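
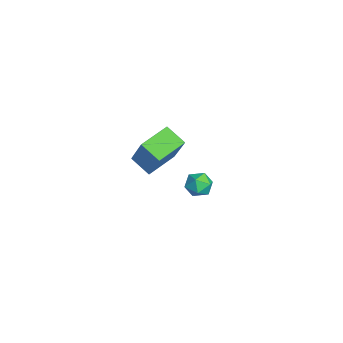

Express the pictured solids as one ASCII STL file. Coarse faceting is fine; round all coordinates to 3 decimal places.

solid 
facet normal -0.541 -0.111 -0.833
outer loop
vertex 0.767 -0.589 0.759
vertex 0.074 0.467 1.068
vertex 1.391 -0.039 0.28
endloop
endfacet
facet normal 0.533 -0.812 -0.238
outer loop
vertex 2.426 0.173 1.872
vertex 0.767 -0.589 0.759
vertex 1.391 -0.039 0.28
endloop
endfacet
facet normal -0.541 -0.111 -0.834
outer loop
vertex 1.391 -0.039 0.28
vertex 0.074 0.467 1.068
vertex 0.699 1.017 0.589
endloop
endfacet
facet normal 0.651 0.572 -0.499
outer loop
vertex 0.699 1.017 0.589
vertex 2.426 0.173 1.872
vertex 1.391 -0.039 0.28
endloop
endfacet
facet normal -0.650 -0.573 0.499
outer loop
vertex 0.767 -0.589 0.759
vertex 1.109 0.679 2.66
vertex 0.074 0.467 1.068
endloop
endfacet
facet normal 0.533 -0.812 -0.238
outer loop
vertex 1.801 -0.377 2.351
vertex 0.767 -0.589 0.759
vertex 2.426 0.173 1.872
endloop
endfacet
facet normal -0.651 -0.572 0.499
outer loop
vertex 1.801 -0.377 2.351
vertex 1.109 0.679 2.66
vertex 0.767 -0.589 0.759
endloop
endfacet
facet normal -0.532 0.812 0.238
outer loop
vertex 0.074 0.467 1.068
vertex 1.109 0.679 2.66
vertex 0.699 1.017 0.589
endloop
endfacet
facet normal 0.650 0.573 -0.499
outer loop
vertex 1.733 1.229 2.181
vertex 2.426 0.173 1.872
vertex 0.699 1.017 0.589
endloop
endfacet
facet normal -0.533 0.812 0.238
outer loop
vertex 0.699 1.017 0.589
vertex 1.109 0.679 2.66
vertex 1.733 1.229 2.181
endloop
endfacet
facet normal 0.541 0.111 0.834
outer loop
vertex 1.733 1.229 2.181
vertex 1.801 -0.377 2.351
vertex 2.426 0.173 1.872
endloop
endfacet
facet normal 0.542 0.111 0.833
outer loop
vertex 1.109 0.679 2.66
vertex 1.801 -0.377 2.351
vertex 1.733 1.229 2.181
endloop
endfacet
facet normal -0.204 -0.162 0.965
outer loop
vertex -1.696 2.632 -2.582
vertex -1.845 2.033 -2.714
vertex -1.251 2.185 -2.563
endloop
endfacet
facet normal 0.301 0.337 0.892
outer loop
vertex -1.696 2.632 -2.582
vertex -1.251 2.185 -2.563
vertex -1.122 2.747 -2.819
endloop
endfacet
facet normal 0.031 0.868 0.496
outer loop
vertex -1.696 2.632 -2.582
vertex -1.122 2.747 -2.819
vertex -1.636 2.942 -3.128
endloop
endfacet
facet normal -0.639 0.697 0.326
outer loop
vertex -1.696 2.632 -2.582
vertex -1.636 2.942 -3.128
vertex -2.083 2.502 -3.063
endloop
endfacet
facet normal -0.786 0.060 0.616
outer loop
vertex -1.696 2.632 -2.582
vertex -2.083 2.502 -3.063
vertex -1.845 2.033 -2.714
endloop
endfacet
facet normal 0.845 0.048 0.532
outer loop
vertex -1.122 2.747 -2.819
vertex -1.251 2.185 -2.563
vertex -0.917 2.218 -3.097
endloop
endfacet
facet normal 0.029 -0.758 0.651
outer loop
vertex -1.251 2.185 -2.563
vertex -1.845 2.033 -2.714
vertex -1.364 1.778 -3.032
endloop
endfacet
facet normal -0.913 -0.399 0.086
outer loop
vertex -1.845 2.033 -2.714
vertex -2.083 2.502 -3.063
vertex -1.878 1.973 -3.341
endloop
endfacet
facet normal -0.676 0.630 -0.384
outer loop
vertex -2.083 2.502 -3.063
vertex -1.636 2.942 -3.128
vertex -1.749 2.535 -3.597
endloop
endfacet
facet normal 0.409 0.906 -0.108
outer loop
vertex -1.636 2.942 -3.128
vertex -1.122 2.747 -2.819
vertex -1.155 2.687 -3.446
endloop
endfacet
facet normal 0.639 -0.697 -0.326
outer loop
vertex -1.304 2.088 -3.578
vertex -0.917 2.218 -3.097
vertex -1.364 1.778 -3.032
endloop
endfacet
facet normal -0.031 -0.868 -0.496
outer loop
vertex -1.304 2.088 -3.578
vertex -1.364 1.778 -3.032
vertex -1.878 1.973 -3.341
endloop
endfacet
facet normal -0.301 -0.337 -0.892
outer loop
vertex -1.304 2.088 -3.578
vertex -1.878 1.973 -3.341
vertex -1.749 2.535 -3.597
endloop
endfacet
facet normal 0.204 0.162 -0.965
outer loop
vertex -1.304 2.088 -3.578
vertex -1.749 2.535 -3.597
vertex -1.155 2.687 -3.446
endloop
endfacet
facet normal 0.786 -0.060 -0.616
outer loop
vertex -1.304 2.088 -3.578
vertex -1.155 2.687 -3.446
vertex -0.917 2.218 -3.097
endloop
endfacet
facet normal 0.676 -0.630 0.384
outer loop
vertex -1.364 1.778 -3.032
vertex -0.917 2.218 -3.097
vertex -1.251 2.185 -2.563
endloop
endfacet
facet normal -0.409 -0.906 0.108
outer loop
vertex -1.878 1.973 -3.341
vertex -1.364 1.778 -3.032
vertex -1.845 2.033 -2.714
endloop
endfacet
facet normal -0.845 -0.048 -0.532
outer loop
vertex -1.749 2.535 -3.597
vertex -1.878 1.973 -3.341
vertex -2.083 2.502 -3.063
endloop
endfacet
facet normal -0.029 0.758 -0.651
outer loop
vertex -1.155 2.687 -3.446
vertex -1.749 2.535 -3.597
vertex -1.636 2.942 -3.128
endloop
endfacet
facet normal 0.913 0.399 -0.086
outer loop
vertex -0.917 2.218 -3.097
vertex -1.155 2.687 -3.446
vertex -1.122 2.747 -2.819
endloop
endfacet

endsolid


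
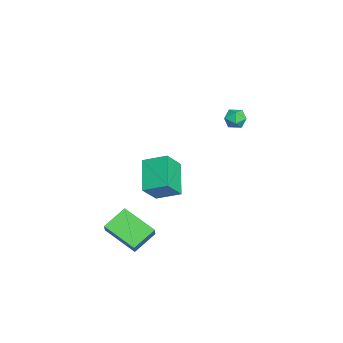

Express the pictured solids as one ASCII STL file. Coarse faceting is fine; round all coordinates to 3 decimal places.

solid 
facet normal -0.857 -0.032 0.515
outer loop
vertex -2.83 -3.602 -2.26
vertex -2.513 -2.236 -1.649
vertex -3.577 -2.893 -3.459
endloop
endfacet
facet normal -0.207 -0.893 -0.399
outer loop
vertex -1.727 -2.824 -4.571
vertex -2.83 -3.602 -2.26
vertex -3.577 -2.893 -3.459
endloop
endfacet
facet normal -0.857 -0.032 0.515
outer loop
vertex -3.577 -2.893 -3.459
vertex -2.513 -2.236 -1.649
vertex -3.26 -1.526 -2.847
endloop
endfacet
facet normal -0.473 0.449 -0.758
outer loop
vertex -3.26 -1.526 -2.847
vertex -1.727 -2.824 -4.571
vertex -3.577 -2.893 -3.459
endloop
endfacet
facet normal 0.473 -0.449 0.758
outer loop
vertex -2.83 -3.602 -2.26
vertex -0.663 -2.167 -2.761
vertex -2.513 -2.236 -1.649
endloop
endfacet
facet normal -0.208 -0.893 -0.400
outer loop
vertex -0.98 -3.534 -3.373
vertex -2.83 -3.602 -2.26
vertex -1.727 -2.824 -4.571
endloop
endfacet
facet normal 0.473 -0.449 0.758
outer loop
vertex -0.98 -3.534 -3.373
vertex -0.663 -2.167 -2.761
vertex -2.83 -3.602 -2.26
endloop
endfacet
facet normal 0.207 0.893 0.400
outer loop
vertex -2.513 -2.236 -1.649
vertex -0.663 -2.167 -2.761
vertex -3.26 -1.526 -2.847
endloop
endfacet
facet normal -0.473 0.449 -0.758
outer loop
vertex -1.41 -1.458 -3.96
vertex -1.727 -2.824 -4.571
vertex -3.26 -1.526 -2.847
endloop
endfacet
facet normal 0.207 0.893 0.399
outer loop
vertex -3.26 -1.526 -2.847
vertex -0.663 -2.167 -2.761
vertex -1.41 -1.458 -3.96
endloop
endfacet
facet normal 0.856 0.032 -0.515
outer loop
vertex -1.41 -1.458 -3.96
vertex -0.98 -3.534 -3.373
vertex -1.727 -2.824 -4.571
endloop
endfacet
facet normal 0.857 0.032 -0.515
outer loop
vertex -0.663 -2.167 -2.761
vertex -0.98 -3.534 -3.373
vertex -1.41 -1.458 -3.96
endloop
endfacet
facet normal -0.523 -0.752 0.402
outer loop
vertex 3.092 -4.274 -1.797
vertex 2.513 -4.274 -2.551
vertex 4.004 -5.283 -2.498
endloop
endfacet
facet normal 0.609 -0.000 0.793
outer loop
vertex 5.087 -3.726 -3.329
vertex 3.092 -4.274 -1.797
vertex 4.004 -5.283 -2.498
endloop
endfacet
facet normal -0.523 -0.752 0.401
outer loop
vertex 4.004 -5.283 -2.498
vertex 2.513 -4.274 -2.551
vertex 3.425 -5.282 -3.252
endloop
endfacet
facet normal 0.596 -0.659 -0.459
outer loop
vertex 3.425 -5.282 -3.252
vertex 5.087 -3.726 -3.329
vertex 4.004 -5.283 -2.498
endloop
endfacet
facet normal -0.596 0.659 0.458
outer loop
vertex 3.092 -4.274 -1.797
vertex 3.596 -2.717 -3.382
vertex 2.513 -4.274 -2.551
endloop
endfacet
facet normal 0.609 -0.000 0.793
outer loop
vertex 4.175 -2.718 -2.628
vertex 3.092 -4.274 -1.797
vertex 5.087 -3.726 -3.329
endloop
endfacet
facet normal -0.596 0.659 0.458
outer loop
vertex 4.175 -2.718 -2.628
vertex 3.596 -2.717 -3.382
vertex 3.092 -4.274 -1.797
endloop
endfacet
facet normal -0.609 0.000 -0.793
outer loop
vertex 2.513 -4.274 -2.551
vertex 3.596 -2.717 -3.382
vertex 3.425 -5.282 -3.252
endloop
endfacet
facet normal 0.596 -0.659 -0.458
outer loop
vertex 4.508 -3.726 -4.083
vertex 5.087 -3.726 -3.329
vertex 3.425 -5.282 -3.252
endloop
endfacet
facet normal -0.609 0.000 -0.793
outer loop
vertex 3.425 -5.282 -3.252
vertex 3.596 -2.717 -3.382
vertex 4.508 -3.726 -4.083
endloop
endfacet
facet normal 0.523 0.752 -0.401
outer loop
vertex 4.508 -3.726 -4.083
vertex 4.175 -2.718 -2.628
vertex 5.087 -3.726 -3.329
endloop
endfacet
facet normal 0.523 0.752 -0.401
outer loop
vertex 3.596 -2.717 -3.382
vertex 4.175 -2.718 -2.628
vertex 4.508 -3.726 -4.083
endloop
endfacet
facet normal -0.805 -0.576 0.145
outer loop
vertex 0.082 1.306 3.449
vertex 0.457 0.749 3.319
vertex 0.404 0.984 3.958
endloop
endfacet
facet normal -0.840 0.017 0.542
outer loop
vertex 0.082 1.306 3.449
vertex 0.404 0.984 3.958
vertex 0.402 1.667 3.933
endloop
endfacet
facet normal -0.809 0.579 0.103
outer loop
vertex 0.082 1.306 3.449
vertex 0.402 1.667 3.933
vertex 0.452 1.854 3.277
endloop
endfacet
facet normal -0.755 0.332 -0.566
outer loop
vertex 0.082 1.306 3.449
vertex 0.452 1.854 3.277
vertex 0.486 1.286 2.898
endloop
endfacet
facet normal -0.752 -0.381 -0.538
outer loop
vertex 0.082 1.306 3.449
vertex 0.486 1.286 2.898
vertex 0.457 0.749 3.319
endloop
endfacet
facet normal -0.265 0.035 0.964
outer loop
vertex 0.402 1.667 3.933
vertex 0.404 0.984 3.958
vertex 0.974 1.334 4.102
endloop
endfacet
facet normal -0.208 -0.923 0.322
outer loop
vertex 0.404 0.984 3.958
vertex 0.457 0.749 3.319
vertex 1.008 0.766 3.723
endloop
endfacet
facet normal -0.122 -0.608 -0.784
outer loop
vertex 0.457 0.749 3.319
vertex 0.486 1.286 2.898
vertex 1.058 0.953 3.067
endloop
endfacet
facet normal -0.126 0.545 -0.829
outer loop
vertex 0.486 1.286 2.898
vertex 0.452 1.854 3.277
vertex 1.056 1.636 3.042
endloop
endfacet
facet normal -0.214 0.944 0.253
outer loop
vertex 0.452 1.854 3.277
vertex 0.402 1.667 3.933
vertex 1.003 1.871 3.681
endloop
endfacet
facet normal 0.755 -0.332 0.566
outer loop
vertex 1.378 1.314 3.551
vertex 0.974 1.334 4.102
vertex 1.008 0.766 3.723
endloop
endfacet
facet normal 0.809 -0.579 -0.103
outer loop
vertex 1.378 1.314 3.551
vertex 1.008 0.766 3.723
vertex 1.058 0.953 3.067
endloop
endfacet
facet normal 0.840 -0.017 -0.542
outer loop
vertex 1.378 1.314 3.551
vertex 1.058 0.953 3.067
vertex 1.056 1.636 3.042
endloop
endfacet
facet normal 0.805 0.576 -0.145
outer loop
vertex 1.378 1.314 3.551
vertex 1.056 1.636 3.042
vertex 1.003 1.871 3.681
endloop
endfacet
facet normal 0.752 0.381 0.538
outer loop
vertex 1.378 1.314 3.551
vertex 1.003 1.871 3.681
vertex 0.974 1.334 4.102
endloop
endfacet
facet normal 0.126 -0.545 0.829
outer loop
vertex 1.008 0.766 3.723
vertex 0.974 1.334 4.102
vertex 0.404 0.984 3.958
endloop
endfacet
facet normal 0.214 -0.944 -0.253
outer loop
vertex 1.058 0.953 3.067
vertex 1.008 0.766 3.723
vertex 0.457 0.749 3.319
endloop
endfacet
facet normal 0.265 -0.035 -0.964
outer loop
vertex 1.056 1.636 3.042
vertex 1.058 0.953 3.067
vertex 0.486 1.286 2.898
endloop
endfacet
facet normal 0.208 0.923 -0.322
outer loop
vertex 1.003 1.871 3.681
vertex 1.056 1.636 3.042
vertex 0.452 1.854 3.277
endloop
endfacet
facet normal 0.122 0.608 0.784
outer loop
vertex 0.974 1.334 4.102
vertex 1.003 1.871 3.681
vertex 0.402 1.667 3.933
endloop
endfacet

endsolid


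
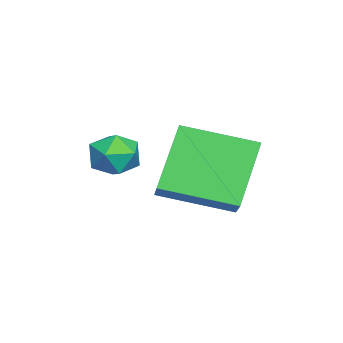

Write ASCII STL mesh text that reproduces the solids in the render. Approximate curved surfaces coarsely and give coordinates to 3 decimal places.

solid 
facet normal -0.716 0.677 -0.171
outer loop
vertex 1.566 1.468 -0.89
vertex 1.066 0.968 -0.778
vertex 1.307 1.361 -0.231
endloop
endfacet
facet normal -0.136 0.985 0.107
outer loop
vertex 1.566 1.468 -0.89
vertex 1.307 1.361 -0.231
vertex 2.008 1.468 -0.328
endloop
endfacet
facet normal 0.416 0.848 -0.327
outer loop
vertex 1.566 1.468 -0.89
vertex 2.008 1.468 -0.328
vertex 2.2 1.14 -0.934
endloop
endfacet
facet normal 0.175 0.456 -0.873
outer loop
vertex 1.566 1.468 -0.89
vertex 2.2 1.14 -0.934
vertex 1.618 0.831 -1.212
endloop
endfacet
facet normal -0.524 0.350 -0.777
outer loop
vertex 1.566 1.468 -0.89
vertex 1.618 0.831 -1.212
vertex 1.066 0.968 -0.778
endloop
endfacet
facet normal -0.002 0.678 0.735
outer loop
vertex 2.008 1.468 -0.328
vertex 1.307 1.361 -0.231
vertex 1.782 0.969 0.132
endloop
endfacet
facet normal -0.941 0.178 0.287
outer loop
vertex 1.307 1.361 -0.231
vertex 1.066 0.968 -0.778
vertex 1.2 0.66 -0.146
endloop
endfacet
facet normal -0.631 -0.352 -0.692
outer loop
vertex 1.066 0.968 -0.778
vertex 1.618 0.831 -1.212
vertex 1.392 0.332 -0.752
endloop
endfacet
facet normal 0.500 -0.179 -0.847
outer loop
vertex 1.618 0.831 -1.212
vertex 2.2 1.14 -0.934
vertex 2.093 0.439 -0.849
endloop
endfacet
facet normal 0.889 0.457 0.034
outer loop
vertex 2.2 1.14 -0.934
vertex 2.008 1.468 -0.328
vertex 2.334 0.832 -0.302
endloop
endfacet
facet normal -0.175 -0.456 0.873
outer loop
vertex 1.834 0.332 -0.19
vertex 1.782 0.969 0.132
vertex 1.2 0.66 -0.146
endloop
endfacet
facet normal -0.416 -0.848 0.327
outer loop
vertex 1.834 0.332 -0.19
vertex 1.2 0.66 -0.146
vertex 1.392 0.332 -0.752
endloop
endfacet
facet normal 0.136 -0.985 -0.107
outer loop
vertex 1.834 0.332 -0.19
vertex 1.392 0.332 -0.752
vertex 2.093 0.439 -0.849
endloop
endfacet
facet normal 0.716 -0.677 0.171
outer loop
vertex 1.834 0.332 -0.19
vertex 2.093 0.439 -0.849
vertex 2.334 0.832 -0.302
endloop
endfacet
facet normal 0.524 -0.350 0.777
outer loop
vertex 1.834 0.332 -0.19
vertex 2.334 0.832 -0.302
vertex 1.782 0.969 0.132
endloop
endfacet
facet normal -0.500 0.179 0.847
outer loop
vertex 1.2 0.66 -0.146
vertex 1.782 0.969 0.132
vertex 1.307 1.361 -0.231
endloop
endfacet
facet normal -0.889 -0.457 -0.034
outer loop
vertex 1.392 0.332 -0.752
vertex 1.2 0.66 -0.146
vertex 1.066 0.968 -0.778
endloop
endfacet
facet normal 0.002 -0.678 -0.735
outer loop
vertex 2.093 0.439 -0.849
vertex 1.392 0.332 -0.752
vertex 1.618 0.831 -1.212
endloop
endfacet
facet normal 0.941 -0.178 -0.287
outer loop
vertex 2.334 0.832 -0.302
vertex 2.093 0.439 -0.849
vertex 2.2 1.14 -0.934
endloop
endfacet
facet normal 0.631 0.352 0.692
outer loop
vertex 1.782 0.969 0.132
vertex 2.334 0.832 -0.302
vertex 2.008 1.468 -0.328
endloop
endfacet
facet normal -0.594 0.138 0.792
outer loop
vertex 1.291 2.358 0.381
vertex 1.078 4.264 -0.111
vertex 0.454 2.113 -0.204
endloop
endfacet
facet normal 0.108 -0.963 0.249
outer loop
vertex 1.642 1.836 -1.789
vertex 1.291 2.358 0.381
vertex 0.454 2.113 -0.204
endloop
endfacet
facet normal -0.594 0.138 0.792
outer loop
vertex 0.454 2.113 -0.204
vertex 1.078 4.264 -0.111
vertex 0.241 4.019 -0.696
endloop
endfacet
facet normal -0.797 -0.233 -0.557
outer loop
vertex 0.241 4.019 -0.696
vertex 1.642 1.836 -1.789
vertex 0.454 2.113 -0.204
endloop
endfacet
facet normal 0.797 0.233 0.557
outer loop
vertex 1.291 2.358 0.381
vertex 2.266 3.987 -1.696
vertex 1.078 4.264 -0.111
endloop
endfacet
facet normal 0.108 -0.963 0.249
outer loop
vertex 2.479 2.081 -1.204
vertex 1.291 2.358 0.381
vertex 1.642 1.836 -1.789
endloop
endfacet
facet normal 0.797 0.233 0.557
outer loop
vertex 2.479 2.081 -1.204
vertex 2.266 3.987 -1.696
vertex 1.291 2.358 0.381
endloop
endfacet
facet normal -0.108 0.963 -0.249
outer loop
vertex 1.078 4.264 -0.111
vertex 2.266 3.987 -1.696
vertex 0.241 4.019 -0.696
endloop
endfacet
facet normal -0.797 -0.233 -0.557
outer loop
vertex 1.429 3.742 -2.281
vertex 1.642 1.836 -1.789
vertex 0.241 4.019 -0.696
endloop
endfacet
facet normal -0.108 0.963 -0.249
outer loop
vertex 0.241 4.019 -0.696
vertex 2.266 3.987 -1.696
vertex 1.429 3.742 -2.281
endloop
endfacet
facet normal 0.594 -0.138 -0.792
outer loop
vertex 1.429 3.742 -2.281
vertex 2.479 2.081 -1.204
vertex 1.642 1.836 -1.789
endloop
endfacet
facet normal 0.594 -0.138 -0.792
outer loop
vertex 2.266 3.987 -1.696
vertex 2.479 2.081 -1.204
vertex 1.429 3.742 -2.281
endloop
endfacet

endsolid


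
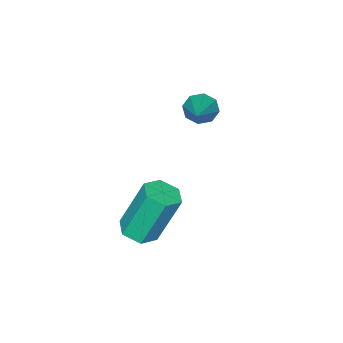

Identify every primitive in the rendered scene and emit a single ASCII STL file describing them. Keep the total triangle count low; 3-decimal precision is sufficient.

solid 
facet normal -0.709 -0.504 -0.492
outer loop
vertex -0.843 -2.769 1.165
vertex -1.145 -2.893 1.727
vertex -1.175 -2.418 1.284
endloop
endfacet
facet normal 0.425 0.624 -0.655
outer loop
vertex -0.843 -2.769 1.165
vertex -1.175 -2.418 1.284
vertex 0.245 -1.907 2.693
endloop
endfacet
facet normal -0.710 -0.504 -0.492
outer loop
vertex -1.175 -2.418 1.284
vertex -1.145 -2.893 1.727
vertex -1.489 -2.346 1.663
endloop
endfacet
facet normal -0.090 0.962 -0.258
outer loop
vertex -1.175 -2.418 1.284
vertex -1.489 -2.346 1.663
vertex 0.245 -1.907 2.693
endloop
endfacet
facet normal -0.709 -0.504 -0.493
outer loop
vertex -1.489 -2.346 1.663
vertex -1.145 -2.893 1.727
vertex -1.602 -2.594 2.079
endloop
endfacet
facet normal -0.430 0.822 0.373
outer loop
vertex -1.489 -2.346 1.663
vertex -1.602 -2.594 2.079
vertex 0.245 -1.907 2.693
endloop
endfacet
facet normal -0.709 -0.503 -0.493
outer loop
vertex -1.602 -2.594 2.079
vertex -1.145 -2.893 1.727
vertex -1.448 -3.017 2.289
endloop
endfacet
facet normal -0.397 0.288 0.871
outer loop
vertex -1.602 -2.594 2.079
vertex -1.448 -3.017 2.289
vertex 0.245 -1.907 2.693
endloop
endfacet
facet normal -0.709 -0.504 -0.493
outer loop
vertex -1.448 -3.017 2.289
vertex -1.145 -2.893 1.727
vertex -1.116 -3.368 2.17
endloop
endfacet
facet normal -0.010 -0.329 0.944
outer loop
vertex -1.448 -3.017 2.289
vertex -1.116 -3.368 2.17
vertex 0.245 -1.907 2.693
endloop
endfacet
facet normal -0.710 -0.503 -0.493
outer loop
vertex -1.116 -3.368 2.17
vertex -1.145 -2.893 1.727
vertex -0.801 -3.441 1.791
endloop
endfacet
facet normal 0.505 -0.667 0.548
outer loop
vertex -1.116 -3.368 2.17
vertex -0.801 -3.441 1.791
vertex 0.245 -1.907 2.693
endloop
endfacet
facet normal -0.710 -0.503 -0.493
outer loop
vertex -0.801 -3.441 1.791
vertex -1.145 -2.893 1.727
vertex -0.688 -3.193 1.375
endloop
endfacet
facet normal 0.846 -0.527 -0.084
outer loop
vertex -0.801 -3.441 1.791
vertex -0.688 -3.193 1.375
vertex 0.245 -1.907 2.693
endloop
endfacet
facet normal -0.710 -0.503 -0.493
outer loop
vertex -0.688 -3.193 1.375
vertex -1.145 -2.893 1.727
vertex -0.843 -2.769 1.165
endloop
endfacet
facet normal 0.812 0.008 -0.583
outer loop
vertex -0.688 -3.193 1.375
vertex -0.843 -2.769 1.165
vertex 0.245 -1.907 2.693
endloop
endfacet
facet normal 0.245 -0.289 -0.925
outer loop
vertex 4.016 -1.881 -1.018
vertex 3.335 -1.783 -1.229
vertex 3.808 -1.241 -1.273
endloop
endfacet
facet normal 0.925 0.354 0.135
outer loop
vertex 4.016 -1.881 -1.018
vertex 3.808 -1.241 -1.273
vertex 3.486 -1.256 0.981
endloop
endfacet
facet normal 0.925 0.355 0.135
outer loop
vertex 3.486 -1.256 0.981
vertex 3.808 -1.241 -1.273
vertex 3.278 -0.616 0.725
endloop
endfacet
facet normal -0.246 0.290 0.925
outer loop
vertex 3.486 -1.256 0.981
vertex 3.278 -0.616 0.725
vertex 2.805 -1.157 0.769
endloop
endfacet
facet normal 0.246 -0.290 -0.925
outer loop
vertex 3.808 -1.241 -1.273
vertex 3.335 -1.783 -1.229
vertex 3.126 -1.143 -1.485
endloop
endfacet
facet normal 0.211 0.947 -0.240
outer loop
vertex 3.808 -1.241 -1.273
vertex 3.126 -1.143 -1.485
vertex 3.278 -0.616 0.725
endloop
endfacet
facet normal 0.212 0.947 -0.240
outer loop
vertex 3.278 -0.616 0.725
vertex 3.126 -1.143 -1.485
vertex 2.597 -0.517 0.514
endloop
endfacet
facet normal -0.245 0.289 0.925
outer loop
vertex 3.278 -0.616 0.725
vertex 2.597 -0.517 0.514
vertex 2.805 -1.157 0.769
endloop
endfacet
facet normal 0.246 -0.290 -0.925
outer loop
vertex 3.126 -1.143 -1.485
vertex 3.335 -1.783 -1.229
vertex 2.654 -1.684 -1.441
endloop
endfacet
facet normal -0.714 0.592 -0.374
outer loop
vertex 3.126 -1.143 -1.485
vertex 2.654 -1.684 -1.441
vertex 2.597 -0.517 0.514
endloop
endfacet
facet normal -0.713 0.592 -0.374
outer loop
vertex 2.597 -0.517 0.514
vertex 2.654 -1.684 -1.441
vertex 2.124 -1.059 0.558
endloop
endfacet
facet normal -0.245 0.289 0.925
outer loop
vertex 2.597 -0.517 0.514
vertex 2.124 -1.059 0.558
vertex 2.805 -1.157 0.769
endloop
endfacet
facet normal 0.246 -0.290 -0.925
outer loop
vertex 2.654 -1.684 -1.441
vertex 3.335 -1.783 -1.229
vertex 2.862 -2.324 -1.185
endloop
endfacet
facet normal -0.925 -0.355 -0.134
outer loop
vertex 2.654 -1.684 -1.441
vertex 2.862 -2.324 -1.185
vertex 2.124 -1.059 0.558
endloop
endfacet
facet normal -0.925 -0.354 -0.135
outer loop
vertex 2.124 -1.059 0.558
vertex 2.862 -2.324 -1.185
vertex 2.332 -1.699 0.813
endloop
endfacet
facet normal -0.245 0.289 0.925
outer loop
vertex 2.124 -1.059 0.558
vertex 2.332 -1.699 0.813
vertex 2.805 -1.157 0.769
endloop
endfacet
facet normal 0.245 -0.289 -0.925
outer loop
vertex 2.862 -2.324 -1.185
vertex 3.335 -1.783 -1.229
vertex 3.543 -2.423 -0.974
endloop
endfacet
facet normal -0.212 -0.947 0.240
outer loop
vertex 2.862 -2.324 -1.185
vertex 3.543 -2.423 -0.974
vertex 2.332 -1.699 0.813
endloop
endfacet
facet normal -0.211 -0.947 0.241
outer loop
vertex 2.332 -1.699 0.813
vertex 3.543 -2.423 -0.974
vertex 3.014 -1.797 1.025
endloop
endfacet
facet normal -0.246 0.290 0.925
outer loop
vertex 2.332 -1.699 0.813
vertex 3.014 -1.797 1.025
vertex 2.805 -1.157 0.769
endloop
endfacet
facet normal 0.245 -0.289 -0.925
outer loop
vertex 3.543 -2.423 -0.974
vertex 3.335 -1.783 -1.229
vertex 4.016 -1.881 -1.018
endloop
endfacet
facet normal 0.714 -0.592 0.374
outer loop
vertex 3.543 -2.423 -0.974
vertex 4.016 -1.881 -1.018
vertex 3.014 -1.797 1.025
endloop
endfacet
facet normal 0.714 -0.592 0.374
outer loop
vertex 3.014 -1.797 1.025
vertex 4.016 -1.881 -1.018
vertex 3.486 -1.256 0.981
endloop
endfacet
facet normal -0.246 0.290 0.925
outer loop
vertex 3.014 -1.797 1.025
vertex 3.486 -1.256 0.981
vertex 2.805 -1.157 0.769
endloop
endfacet

endsolid


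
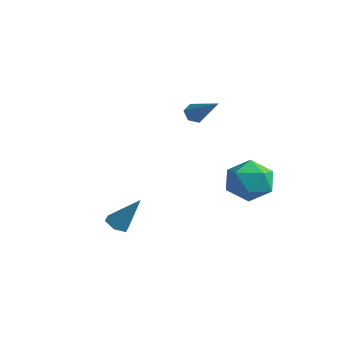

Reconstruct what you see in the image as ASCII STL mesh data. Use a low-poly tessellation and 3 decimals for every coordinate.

solid 
facet normal -0.848 0.029 -0.529
outer loop
vertex -3.178 2.19 2.381
vertex -3.48 2.17 2.864
vertex -3.326 2.673 2.645
endloop
endfacet
facet normal 0.644 0.509 -0.571
outer loop
vertex -3.178 2.19 2.381
vertex -3.326 2.673 2.645
vertex -1.7 2.11 3.976
endloop
endfacet
facet normal -0.847 0.029 -0.530
outer loop
vertex -3.326 2.673 2.645
vertex -3.48 2.17 2.864
vertex -3.629 2.653 3.128
endloop
endfacet
facet normal 0.199 0.966 0.165
outer loop
vertex -3.326 2.673 2.645
vertex -3.629 2.653 3.128
vertex -1.7 2.11 3.976
endloop
endfacet
facet normal -0.848 0.028 -0.530
outer loop
vertex -3.629 2.653 3.128
vertex -3.48 2.17 2.864
vertex -3.782 2.149 3.346
endloop
endfacet
facet normal -0.251 0.448 0.858
outer loop
vertex -3.629 2.653 3.128
vertex -3.782 2.149 3.346
vertex -1.7 2.11 3.976
endloop
endfacet
facet normal -0.848 0.030 -0.530
outer loop
vertex -3.782 2.149 3.346
vertex -3.48 2.17 2.864
vertex -3.634 1.666 3.082
endloop
endfacet
facet normal -0.256 -0.523 0.813
outer loop
vertex -3.782 2.149 3.346
vertex -3.634 1.666 3.082
vertex -1.7 2.11 3.976
endloop
endfacet
facet normal -0.847 0.029 -0.531
outer loop
vertex -3.634 1.666 3.082
vertex -3.48 2.17 2.864
vertex -3.331 1.687 2.6
endloop
endfacet
facet normal 0.189 -0.979 0.076
outer loop
vertex -3.634 1.666 3.082
vertex -3.331 1.687 2.6
vertex -1.7 2.11 3.976
endloop
endfacet
facet normal -0.848 0.028 -0.529
outer loop
vertex -3.331 1.687 2.6
vertex -3.48 2.17 2.864
vertex -3.178 2.19 2.381
endloop
endfacet
facet normal 0.639 -0.462 -0.615
outer loop
vertex -3.331 1.687 2.6
vertex -3.178 2.19 2.381
vertex -1.7 2.11 3.976
endloop
endfacet
facet normal -0.440 -0.356 -0.824
outer loop
vertex -0.527 -3.56 -1.833
vertex -1.038 -3.662 -1.516
vertex -0.953 -3.125 -1.793
endloop
endfacet
facet normal 0.665 0.680 -0.309
outer loop
vertex -0.527 -3.56 -1.833
vertex -0.953 -3.125 -1.793
vertex -0.242 -3.018 -0.024
endloop
endfacet
facet normal -0.439 -0.356 -0.825
outer loop
vertex -0.953 -3.125 -1.793
vertex -1.038 -3.662 -1.516
vertex -1.464 -3.227 -1.477
endloop
endfacet
facet normal -0.186 0.982 0.016
outer loop
vertex -0.953 -3.125 -1.793
vertex -1.464 -3.227 -1.477
vertex -0.242 -3.018 -0.024
endloop
endfacet
facet normal -0.440 -0.357 -0.824
outer loop
vertex -1.464 -3.227 -1.477
vertex -1.038 -3.662 -1.516
vertex -1.55 -3.763 -1.199
endloop
endfacet
facet normal -0.728 0.404 0.554
outer loop
vertex -1.464 -3.227 -1.477
vertex -1.55 -3.763 -1.199
vertex -0.242 -3.018 -0.024
endloop
endfacet
facet normal -0.440 -0.355 -0.824
outer loop
vertex -1.55 -3.763 -1.199
vertex -1.038 -3.662 -1.516
vertex -1.124 -4.198 -1.239
endloop
endfacet
facet normal -0.418 -0.481 0.771
outer loop
vertex -1.55 -3.763 -1.199
vertex -1.124 -4.198 -1.239
vertex -0.242 -3.018 -0.024
endloop
endfacet
facet normal -0.441 -0.355 -0.824
outer loop
vertex -1.124 -4.198 -1.239
vertex -1.038 -3.662 -1.516
vertex -0.613 -4.097 -1.556
endloop
endfacet
facet normal 0.432 -0.783 0.447
outer loop
vertex -1.124 -4.198 -1.239
vertex -0.613 -4.097 -1.556
vertex -0.242 -3.018 -0.024
endloop
endfacet
facet normal -0.441 -0.355 -0.825
outer loop
vertex -0.613 -4.097 -1.556
vertex -1.038 -3.662 -1.516
vertex -0.527 -3.56 -1.833
endloop
endfacet
facet normal 0.975 -0.204 -0.092
outer loop
vertex -0.613 -4.097 -1.556
vertex -0.527 -3.56 -1.833
vertex -0.242 -3.018 -0.024
endloop
endfacet
facet normal -0.748 0.173 0.641
outer loop
vertex -0.017 2.569 0.489
vertex -0.114 1.392 0.693
vertex 0.618 2.059 1.368
endloop
endfacet
facet normal -0.292 0.721 0.629
outer loop
vertex -0.017 2.569 0.489
vertex 0.618 2.059 1.368
vertex 1.127 2.882 0.661
endloop
endfacet
facet normal -0.258 0.965 -0.041
outer loop
vertex -0.017 2.569 0.489
vertex 1.127 2.882 0.661
vertex 0.71 2.723 -0.452
endloop
endfacet
facet normal -0.694 0.568 -0.443
outer loop
vertex -0.017 2.569 0.489
vertex 0.71 2.723 -0.452
vertex -0.057 1.802 -0.432
endloop
endfacet
facet normal -0.997 0.078 -0.022
outer loop
vertex -0.017 2.569 0.489
vertex -0.057 1.802 -0.432
vertex -0.114 1.392 0.693
endloop
endfacet
facet normal 0.354 0.474 0.806
outer loop
vertex 1.127 2.882 0.661
vertex 0.618 2.059 1.368
vertex 1.737 1.898 0.972
endloop
endfacet
facet normal -0.386 -0.412 0.825
outer loop
vertex 0.618 2.059 1.368
vertex -0.114 1.392 0.693
vertex 0.97 0.977 0.992
endloop
endfacet
facet normal -0.787 -0.566 -0.246
outer loop
vertex -0.114 1.392 0.693
vertex -0.057 1.802 -0.432
vertex 0.553 0.818 -0.121
endloop
endfacet
facet normal -0.296 0.226 -0.928
outer loop
vertex -0.057 1.802 -0.432
vertex 0.71 2.723 -0.452
vertex 1.062 1.641 -0.828
endloop
endfacet
facet normal 0.409 0.869 -0.278
outer loop
vertex 0.71 2.723 -0.452
vertex 1.127 2.882 0.661
vertex 1.794 2.308 -0.153
endloop
endfacet
facet normal 0.694 -0.568 0.443
outer loop
vertex 1.697 1.131 0.051
vertex 1.737 1.898 0.972
vertex 0.97 0.977 0.992
endloop
endfacet
facet normal 0.258 -0.965 0.041
outer loop
vertex 1.697 1.131 0.051
vertex 0.97 0.977 0.992
vertex 0.553 0.818 -0.121
endloop
endfacet
facet normal 0.292 -0.721 -0.629
outer loop
vertex 1.697 1.131 0.051
vertex 0.553 0.818 -0.121
vertex 1.062 1.641 -0.828
endloop
endfacet
facet normal 0.748 -0.173 -0.641
outer loop
vertex 1.697 1.131 0.051
vertex 1.062 1.641 -0.828
vertex 1.794 2.308 -0.153
endloop
endfacet
facet normal 0.997 -0.078 0.022
outer loop
vertex 1.697 1.131 0.051
vertex 1.794 2.308 -0.153
vertex 1.737 1.898 0.972
endloop
endfacet
facet normal 0.296 -0.226 0.928
outer loop
vertex 0.97 0.977 0.992
vertex 1.737 1.898 0.972
vertex 0.618 2.059 1.368
endloop
endfacet
facet normal -0.409 -0.869 0.278
outer loop
vertex 0.553 0.818 -0.121
vertex 0.97 0.977 0.992
vertex -0.114 1.392 0.693
endloop
endfacet
facet normal -0.354 -0.474 -0.806
outer loop
vertex 1.062 1.641 -0.828
vertex 0.553 0.818 -0.121
vertex -0.057 1.802 -0.432
endloop
endfacet
facet normal 0.386 0.412 -0.825
outer loop
vertex 1.794 2.308 -0.153
vertex 1.062 1.641 -0.828
vertex 0.71 2.723 -0.452
endloop
endfacet
facet normal 0.787 0.566 0.246
outer loop
vertex 1.737 1.898 0.972
vertex 1.794 2.308 -0.153
vertex 1.127 2.882 0.661
endloop
endfacet

endsolid


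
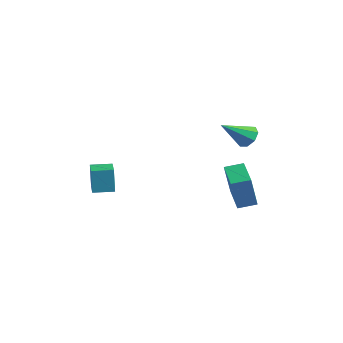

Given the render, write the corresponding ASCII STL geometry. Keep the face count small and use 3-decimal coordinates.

solid 
facet normal -0.913 0.310 0.266
outer loop
vertex -1.171 2.793 -0.444
vertex -0.772 3.769 -0.212
vertex -1.546 3.429 -2.474
endloop
endfacet
facet normal -0.370 -0.904 -0.215
outer loop
vertex 0.152 2.851 -2.968
vertex -1.171 2.793 -0.444
vertex -1.546 3.429 -2.474
endloop
endfacet
facet normal -0.913 0.311 0.266
outer loop
vertex -1.546 3.429 -2.474
vertex -0.772 3.769 -0.212
vertex -1.146 4.405 -2.242
endloop
endfacet
facet normal -0.173 0.294 -0.940
outer loop
vertex -1.146 4.405 -2.242
vertex 0.152 2.851 -2.968
vertex -1.546 3.429 -2.474
endloop
endfacet
facet normal 0.173 -0.294 0.940
outer loop
vertex -1.171 2.793 -0.444
vertex 0.926 3.191 -0.706
vertex -0.772 3.769 -0.212
endloop
endfacet
facet normal -0.370 -0.904 -0.215
outer loop
vertex 0.526 2.215 -0.938
vertex -1.171 2.793 -0.444
vertex 0.152 2.851 -2.968
endloop
endfacet
facet normal 0.173 -0.294 0.940
outer loop
vertex 0.526 2.215 -0.938
vertex 0.926 3.191 -0.706
vertex -1.171 2.793 -0.444
endloop
endfacet
facet normal 0.370 0.904 0.215
outer loop
vertex -0.772 3.769 -0.212
vertex 0.926 3.191 -0.706
vertex -1.146 4.405 -2.242
endloop
endfacet
facet normal -0.173 0.294 -0.940
outer loop
vertex 0.551 3.827 -2.736
vertex 0.152 2.851 -2.968
vertex -1.146 4.405 -2.242
endloop
endfacet
facet normal 0.370 0.904 0.215
outer loop
vertex -1.146 4.405 -2.242
vertex 0.926 3.191 -0.706
vertex 0.551 3.827 -2.736
endloop
endfacet
facet normal 0.913 -0.310 -0.265
outer loop
vertex 0.551 3.827 -2.736
vertex 0.526 2.215 -0.938
vertex 0.152 2.851 -2.968
endloop
endfacet
facet normal 0.913 -0.311 -0.266
outer loop
vertex 0.926 3.191 -0.706
vertex 0.526 2.215 -0.938
vertex 0.551 3.827 -2.736
endloop
endfacet
facet normal 0.034 0.824 -0.566
outer loop
vertex 0.295 3.315 1.46
vertex -0.216 3.655 1.924
vertex 0.552 3.608 1.902
endloop
endfacet
facet normal 0.832 -0.541 -0.125
outer loop
vertex 0.295 3.315 1.46
vertex 0.552 3.608 1.902
vertex -0.284 2.065 3.016
endloop
endfacet
facet normal 0.034 0.825 -0.564
outer loop
vertex 0.552 3.608 1.902
vertex -0.216 3.655 1.924
vertex 0.359 3.928 2.358
endloop
endfacet
facet normal 0.874 -0.137 0.466
outer loop
vertex 0.552 3.608 1.902
vertex 0.359 3.928 2.358
vertex -0.284 2.065 3.016
endloop
endfacet
facet normal 0.036 0.824 -0.566
outer loop
vertex 0.359 3.928 2.358
vertex -0.216 3.655 1.924
vertex -0.171 4.089 2.559
endloop
endfacet
facet normal 0.396 0.181 0.900
outer loop
vertex 0.359 3.928 2.358
vertex -0.171 4.089 2.559
vertex -0.284 2.065 3.016
endloop
endfacet
facet normal 0.035 0.824 -0.566
outer loop
vertex -0.171 4.089 2.559
vertex -0.216 3.655 1.924
vertex -0.728 3.995 2.388
endloop
endfacet
facet normal -0.321 0.226 0.920
outer loop
vertex -0.171 4.089 2.559
vertex -0.728 3.995 2.388
vertex -0.284 2.065 3.016
endloop
endfacet
facet normal 0.035 0.824 -0.565
outer loop
vertex -0.728 3.995 2.388
vertex -0.216 3.655 1.924
vertex -0.984 3.703 1.946
endloop
endfacet
facet normal -0.856 -0.029 0.515
outer loop
vertex -0.728 3.995 2.388
vertex -0.984 3.703 1.946
vertex -0.284 2.065 3.016
endloop
endfacet
facet normal 0.035 0.824 -0.566
outer loop
vertex -0.984 3.703 1.946
vertex -0.216 3.655 1.924
vertex -0.791 3.382 1.491
endloop
endfacet
facet normal -0.898 -0.433 -0.075
outer loop
vertex -0.984 3.703 1.946
vertex -0.791 3.382 1.491
vertex -0.284 2.065 3.016
endloop
endfacet
facet normal 0.035 0.823 -0.566
outer loop
vertex -0.791 3.382 1.491
vertex -0.216 3.655 1.924
vertex -0.261 3.221 1.29
endloop
endfacet
facet normal -0.421 -0.751 -0.509
outer loop
vertex -0.791 3.382 1.491
vertex -0.261 3.221 1.29
vertex -0.284 2.065 3.016
endloop
endfacet
facet normal 0.034 0.824 -0.566
outer loop
vertex -0.261 3.221 1.29
vertex -0.216 3.655 1.924
vertex 0.295 3.315 1.46
endloop
endfacet
facet normal 0.296 -0.795 -0.529
outer loop
vertex -0.261 3.221 1.29
vertex 0.295 3.315 1.46
vertex -0.284 2.065 3.016
endloop
endfacet
facet normal -0.914 0.403 -0.057
outer loop
vertex -3.756 -3.743 0.094
vertex -3.286 -2.672 0.128
vertex -3.66 -3.737 -1.403
endloop
endfacet
facet normal -0.401 -0.915 -0.029
outer loop
vertex -2.454 -4.268 -1.328
vertex -3.756 -3.743 0.094
vertex -3.66 -3.737 -1.403
endloop
endfacet
facet normal -0.914 0.403 -0.057
outer loop
vertex -3.66 -3.737 -1.403
vertex -3.286 -2.672 0.128
vertex -3.19 -2.666 -1.369
endloop
endfacet
facet normal 0.064 0.004 -0.998
outer loop
vertex -3.19 -2.666 -1.369
vertex -2.454 -4.268 -1.328
vertex -3.66 -3.737 -1.403
endloop
endfacet
facet normal -0.064 -0.004 0.998
outer loop
vertex -3.756 -3.743 0.094
vertex -2.08 -3.203 0.203
vertex -3.286 -2.672 0.128
endloop
endfacet
facet normal -0.401 -0.915 -0.029
outer loop
vertex -2.55 -4.274 0.169
vertex -3.756 -3.743 0.094
vertex -2.454 -4.268 -1.328
endloop
endfacet
facet normal -0.064 -0.004 0.998
outer loop
vertex -2.55 -4.274 0.169
vertex -2.08 -3.203 0.203
vertex -3.756 -3.743 0.094
endloop
endfacet
facet normal 0.401 0.915 0.029
outer loop
vertex -3.286 -2.672 0.128
vertex -2.08 -3.203 0.203
vertex -3.19 -2.666 -1.369
endloop
endfacet
facet normal 0.064 0.004 -0.998
outer loop
vertex -1.984 -3.197 -1.294
vertex -2.454 -4.268 -1.328
vertex -3.19 -2.666 -1.369
endloop
endfacet
facet normal 0.401 0.915 0.029
outer loop
vertex -3.19 -2.666 -1.369
vertex -2.08 -3.203 0.203
vertex -1.984 -3.197 -1.294
endloop
endfacet
facet normal 0.914 -0.403 0.057
outer loop
vertex -1.984 -3.197 -1.294
vertex -2.55 -4.274 0.169
vertex -2.454 -4.268 -1.328
endloop
endfacet
facet normal 0.914 -0.403 0.057
outer loop
vertex -2.08 -3.203 0.203
vertex -2.55 -4.274 0.169
vertex -1.984 -3.197 -1.294
endloop
endfacet

endsolid


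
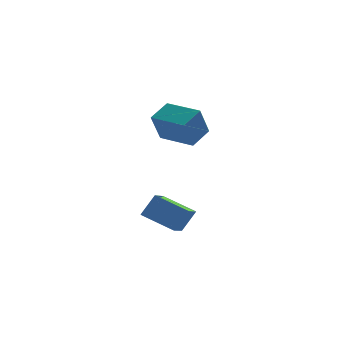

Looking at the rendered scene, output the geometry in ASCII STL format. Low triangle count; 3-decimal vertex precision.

solid 
facet normal -0.808 0.586 0.053
outer loop
vertex -4.528 2.701 1.855
vertex -3.892 3.528 2.407
vertex -4.17 3.316 0.523
endloop
endfacet
facet normal -0.539 -0.700 -0.468
outer loop
vertex -2.788 2.312 0.433
vertex -4.528 2.701 1.855
vertex -4.17 3.316 0.523
endloop
endfacet
facet normal -0.808 0.587 0.053
outer loop
vertex -4.17 3.316 0.523
vertex -3.892 3.528 2.407
vertex -3.533 4.142 1.076
endloop
endfacet
facet normal 0.238 0.407 -0.882
outer loop
vertex -3.533 4.142 1.076
vertex -2.788 2.312 0.433
vertex -4.17 3.316 0.523
endloop
endfacet
facet normal -0.238 -0.406 0.882
outer loop
vertex -4.528 2.701 1.855
vertex -2.51 2.524 2.317
vertex -3.892 3.528 2.407
endloop
endfacet
facet normal -0.539 -0.700 -0.468
outer loop
vertex -3.147 1.698 1.764
vertex -4.528 2.701 1.855
vertex -2.788 2.312 0.433
endloop
endfacet
facet normal -0.238 -0.407 0.882
outer loop
vertex -3.147 1.698 1.764
vertex -2.51 2.524 2.317
vertex -4.528 2.701 1.855
endloop
endfacet
facet normal 0.539 0.700 0.468
outer loop
vertex -3.892 3.528 2.407
vertex -2.51 2.524 2.317
vertex -3.533 4.142 1.076
endloop
endfacet
facet normal 0.237 0.407 -0.882
outer loop
vertex -2.152 3.139 0.985
vertex -2.788 2.312 0.433
vertex -3.533 4.142 1.076
endloop
endfacet
facet normal 0.539 0.700 0.468
outer loop
vertex -3.533 4.142 1.076
vertex -2.51 2.524 2.317
vertex -2.152 3.139 0.985
endloop
endfacet
facet normal 0.808 -0.586 -0.053
outer loop
vertex -2.152 3.139 0.985
vertex -3.147 1.698 1.764
vertex -2.788 2.312 0.433
endloop
endfacet
facet normal 0.808 -0.587 -0.054
outer loop
vertex -2.51 2.524 2.317
vertex -3.147 1.698 1.764
vertex -2.152 3.139 0.985
endloop
endfacet
facet normal -0.847 0.363 0.389
outer loop
vertex -4.158 -1.752 -0.853
vertex -3.889 -0.624 -1.32
vertex -4.703 -2.013 -1.796
endloop
endfacet
facet normal -0.215 -0.902 0.374
outer loop
vertex -3.391 -2.576 -2.4
vertex -4.158 -1.752 -0.853
vertex -4.703 -2.013 -1.796
endloop
endfacet
facet normal -0.847 0.363 0.390
outer loop
vertex -4.703 -2.013 -1.796
vertex -3.889 -0.624 -1.32
vertex -4.435 -0.885 -2.263
endloop
endfacet
facet normal -0.487 -0.233 -0.842
outer loop
vertex -4.435 -0.885 -2.263
vertex -3.391 -2.576 -2.4
vertex -4.703 -2.013 -1.796
endloop
endfacet
facet normal 0.487 0.232 0.842
outer loop
vertex -4.158 -1.752 -0.853
vertex -2.577 -1.187 -1.924
vertex -3.889 -0.624 -1.32
endloop
endfacet
facet normal -0.215 -0.902 0.374
outer loop
vertex -2.845 -2.315 -1.457
vertex -4.158 -1.752 -0.853
vertex -3.391 -2.576 -2.4
endloop
endfacet
facet normal 0.487 0.233 0.842
outer loop
vertex -2.845 -2.315 -1.457
vertex -2.577 -1.187 -1.924
vertex -4.158 -1.752 -0.853
endloop
endfacet
facet normal 0.215 0.902 -0.374
outer loop
vertex -3.889 -0.624 -1.32
vertex -2.577 -1.187 -1.924
vertex -4.435 -0.885 -2.263
endloop
endfacet
facet normal -0.487 -0.232 -0.842
outer loop
vertex -3.122 -1.448 -2.867
vertex -3.391 -2.576 -2.4
vertex -4.435 -0.885 -2.263
endloop
endfacet
facet normal 0.215 0.902 -0.374
outer loop
vertex -4.435 -0.885 -2.263
vertex -2.577 -1.187 -1.924
vertex -3.122 -1.448 -2.867
endloop
endfacet
facet normal 0.846 -0.363 -0.390
outer loop
vertex -3.122 -1.448 -2.867
vertex -2.845 -2.315 -1.457
vertex -3.391 -2.576 -2.4
endloop
endfacet
facet normal 0.847 -0.362 -0.389
outer loop
vertex -2.577 -1.187 -1.924
vertex -2.845 -2.315 -1.457
vertex -3.122 -1.448 -2.867
endloop
endfacet

endsolid


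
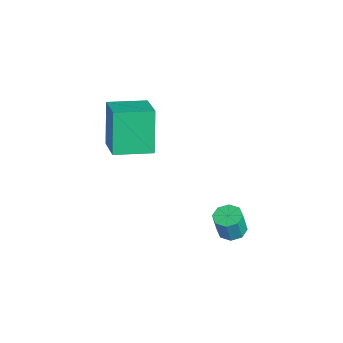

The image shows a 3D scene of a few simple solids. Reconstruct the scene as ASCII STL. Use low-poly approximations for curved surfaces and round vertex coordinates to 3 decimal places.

solid 
facet normal -0.926 0.000 -0.378
outer loop
vertex -3.19 -3.391 3.062
vertex -3.132 -1.738 2.921
vertex -2.412 -3.582 1.154
endloop
endfacet
facet normal -0.035 -0.996 0.085
outer loop
vertex -0.828 -3.582 1.799
vertex -3.19 -3.391 3.062
vertex -2.412 -3.582 1.154
endloop
endfacet
facet normal -0.926 0.000 -0.377
outer loop
vertex -2.412 -3.582 1.154
vertex -3.132 -1.738 2.921
vertex -2.354 -1.929 1.012
endloop
endfacet
facet normal 0.376 -0.092 -0.922
outer loop
vertex -2.354 -1.929 1.012
vertex -0.828 -3.582 1.799
vertex -2.412 -3.582 1.154
endloop
endfacet
facet normal -0.376 0.092 0.922
outer loop
vertex -3.19 -3.391 3.062
vertex -1.548 -1.738 3.566
vertex -3.132 -1.738 2.921
endloop
endfacet
facet normal -0.035 -0.996 0.085
outer loop
vertex -1.606 -3.391 3.708
vertex -3.19 -3.391 3.062
vertex -0.828 -3.582 1.799
endloop
endfacet
facet normal -0.376 0.092 0.922
outer loop
vertex -1.606 -3.391 3.708
vertex -1.548 -1.738 3.566
vertex -3.19 -3.391 3.062
endloop
endfacet
facet normal 0.035 0.996 -0.085
outer loop
vertex -3.132 -1.738 2.921
vertex -1.548 -1.738 3.566
vertex -2.354 -1.929 1.012
endloop
endfacet
facet normal 0.376 -0.092 -0.922
outer loop
vertex -0.77 -1.929 1.658
vertex -0.828 -3.582 1.799
vertex -2.354 -1.929 1.012
endloop
endfacet
facet normal 0.035 0.996 -0.085
outer loop
vertex -2.354 -1.929 1.012
vertex -1.548 -1.738 3.566
vertex -0.77 -1.929 1.658
endloop
endfacet
facet normal 0.926 -0.000 0.377
outer loop
vertex -0.77 -1.929 1.658
vertex -1.606 -3.391 3.708
vertex -0.828 -3.582 1.799
endloop
endfacet
facet normal 0.926 -0.000 0.378
outer loop
vertex -1.548 -1.738 3.566
vertex -1.606 -3.391 3.708
vertex -0.77 -1.929 1.658
endloop
endfacet
facet normal -0.177 0.209 -0.962
outer loop
vertex 0.921 1.227 -2.785
vertex 0.365 0.954 -2.742
vertex 0.579 1.53 -2.656
endloop
endfacet
facet normal 0.671 0.741 0.038
outer loop
vertex 0.921 1.227 -2.785
vertex 0.579 1.53 -2.656
vertex 1.13 0.979 -1.64
endloop
endfacet
facet normal 0.671 0.741 0.038
outer loop
vertex 1.13 0.979 -1.64
vertex 0.579 1.53 -2.656
vertex 0.788 1.282 -1.512
endloop
endfacet
facet normal 0.175 -0.209 0.962
outer loop
vertex 1.13 0.979 -1.64
vertex 0.788 1.282 -1.512
vertex 0.575 0.706 -1.598
endloop
endfacet
facet normal -0.174 0.208 -0.962
outer loop
vertex 0.579 1.53 -2.656
vertex 0.365 0.954 -2.742
vertex 0.112 1.496 -2.579
endloop
endfacet
facet normal -0.035 0.975 0.218
outer loop
vertex 0.579 1.53 -2.656
vertex 0.112 1.496 -2.579
vertex 0.788 1.282 -1.512
endloop
endfacet
facet normal -0.037 0.975 0.219
outer loop
vertex 0.788 1.282 -1.512
vertex 0.112 1.496 -2.579
vertex 0.321 1.247 -1.434
endloop
endfacet
facet normal 0.176 -0.209 0.962
outer loop
vertex 0.788 1.282 -1.512
vertex 0.321 1.247 -1.434
vertex 0.575 0.706 -1.598
endloop
endfacet
facet normal -0.175 0.208 -0.962
outer loop
vertex 0.112 1.496 -2.579
vertex 0.365 0.954 -2.742
vertex -0.206 1.144 -2.597
endloop
endfacet
facet normal -0.721 0.638 0.270
outer loop
vertex 0.112 1.496 -2.579
vertex -0.206 1.144 -2.597
vertex 0.321 1.247 -1.434
endloop
endfacet
facet normal -0.720 0.639 0.270
outer loop
vertex 0.321 1.247 -1.434
vertex -0.206 1.144 -2.597
vertex 0.003 0.896 -1.452
endloop
endfacet
facet normal 0.176 -0.209 0.962
outer loop
vertex 0.321 1.247 -1.434
vertex 0.003 0.896 -1.452
vertex 0.575 0.706 -1.598
endloop
endfacet
facet normal -0.175 0.208 -0.962
outer loop
vertex -0.206 1.144 -2.597
vertex 0.365 0.954 -2.742
vertex -0.19 0.681 -2.7
endloop
endfacet
facet normal -0.984 -0.071 0.164
outer loop
vertex -0.206 1.144 -2.597
vertex -0.19 0.681 -2.7
vertex 0.003 0.896 -1.452
endloop
endfacet
facet normal -0.984 -0.071 0.164
outer loop
vertex 0.003 0.896 -1.452
vertex -0.19 0.681 -2.7
vertex 0.019 0.433 -1.555
endloop
endfacet
facet normal 0.177 -0.208 0.962
outer loop
vertex 0.003 0.896 -1.452
vertex 0.019 0.433 -1.555
vertex 0.575 0.706 -1.598
endloop
endfacet
facet normal -0.175 0.209 -0.962
outer loop
vertex -0.19 0.681 -2.7
vertex 0.365 0.954 -2.742
vertex 0.152 0.378 -2.828
endloop
endfacet
facet normal -0.671 -0.741 -0.038
outer loop
vertex -0.19 0.681 -2.7
vertex 0.152 0.378 -2.828
vertex 0.019 0.433 -1.555
endloop
endfacet
facet normal -0.671 -0.741 -0.038
outer loop
vertex 0.019 0.433 -1.555
vertex 0.152 0.378 -2.828
vertex 0.361 0.13 -1.684
endloop
endfacet
facet normal 0.177 -0.209 0.962
outer loop
vertex 0.019 0.433 -1.555
vertex 0.361 0.13 -1.684
vertex 0.575 0.706 -1.598
endloop
endfacet
facet normal -0.176 0.209 -0.962
outer loop
vertex 0.152 0.378 -2.828
vertex 0.365 0.954 -2.742
vertex 0.619 0.413 -2.906
endloop
endfacet
facet normal 0.037 -0.975 -0.218
outer loop
vertex 0.152 0.378 -2.828
vertex 0.619 0.413 -2.906
vertex 0.361 0.13 -1.684
endloop
endfacet
facet normal 0.035 -0.975 -0.218
outer loop
vertex 0.361 0.13 -1.684
vertex 0.619 0.413 -2.906
vertex 0.828 0.164 -1.761
endloop
endfacet
facet normal 0.174 -0.208 0.962
outer loop
vertex 0.361 0.13 -1.684
vertex 0.828 0.164 -1.761
vertex 0.575 0.706 -1.598
endloop
endfacet
facet normal -0.176 0.209 -0.962
outer loop
vertex 0.619 0.413 -2.906
vertex 0.365 0.954 -2.742
vertex 0.937 0.764 -2.888
endloop
endfacet
facet normal 0.720 -0.639 -0.270
outer loop
vertex 0.619 0.413 -2.906
vertex 0.937 0.764 -2.888
vertex 0.828 0.164 -1.761
endloop
endfacet
facet normal 0.721 -0.638 -0.270
outer loop
vertex 0.828 0.164 -1.761
vertex 0.937 0.764 -2.888
vertex 1.146 0.516 -1.743
endloop
endfacet
facet normal 0.175 -0.208 0.962
outer loop
vertex 0.828 0.164 -1.761
vertex 1.146 0.516 -1.743
vertex 0.575 0.706 -1.598
endloop
endfacet
facet normal -0.177 0.208 -0.962
outer loop
vertex 0.937 0.764 -2.888
vertex 0.365 0.954 -2.742
vertex 0.921 1.227 -2.785
endloop
endfacet
facet normal 0.984 0.071 -0.164
outer loop
vertex 0.937 0.764 -2.888
vertex 0.921 1.227 -2.785
vertex 1.146 0.516 -1.743
endloop
endfacet
facet normal 0.984 0.071 -0.164
outer loop
vertex 1.146 0.516 -1.743
vertex 0.921 1.227 -2.785
vertex 1.13 0.979 -1.64
endloop
endfacet
facet normal 0.175 -0.208 0.962
outer loop
vertex 1.146 0.516 -1.743
vertex 1.13 0.979 -1.64
vertex 0.575 0.706 -1.598
endloop
endfacet

endsolid


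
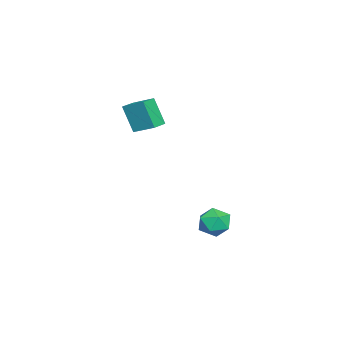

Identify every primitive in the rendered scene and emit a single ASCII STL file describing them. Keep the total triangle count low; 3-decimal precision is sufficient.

solid 
facet normal -0.948 0.315 -0.051
outer loop
vertex -3.764 -1.16 2.844
vertex -3.44 -0.106 3.342
vertex -3.494 -0.576 1.433
endloop
endfacet
facet normal -0.268 -0.871 -0.412
outer loop
vertex -2.66 -0.854 1.478
vertex -3.764 -1.16 2.844
vertex -3.494 -0.576 1.433
endloop
endfacet
facet normal -0.947 0.316 -0.051
outer loop
vertex -3.494 -0.576 1.433
vertex -3.44 -0.106 3.342
vertex -3.169 0.478 1.932
endloop
endfacet
facet normal 0.175 0.377 -0.910
outer loop
vertex -3.169 0.478 1.932
vertex -2.66 -0.854 1.478
vertex -3.494 -0.576 1.433
endloop
endfacet
facet normal -0.175 -0.376 0.910
outer loop
vertex -3.764 -1.16 2.844
vertex -2.606 -0.384 3.387
vertex -3.44 -0.106 3.342
endloop
endfacet
facet normal -0.269 -0.871 -0.412
outer loop
vertex -2.931 -1.438 2.888
vertex -3.764 -1.16 2.844
vertex -2.66 -0.854 1.478
endloop
endfacet
facet normal -0.174 -0.377 0.910
outer loop
vertex -2.931 -1.438 2.888
vertex -2.606 -0.384 3.387
vertex -3.764 -1.16 2.844
endloop
endfacet
facet normal 0.268 0.871 0.412
outer loop
vertex -3.44 -0.106 3.342
vertex -2.606 -0.384 3.387
vertex -3.169 0.478 1.932
endloop
endfacet
facet normal 0.174 0.377 -0.910
outer loop
vertex -2.336 0.2 1.976
vertex -2.66 -0.854 1.478
vertex -3.169 0.478 1.932
endloop
endfacet
facet normal 0.269 0.871 0.412
outer loop
vertex -3.169 0.478 1.932
vertex -2.606 -0.384 3.387
vertex -2.336 0.2 1.976
endloop
endfacet
facet normal 0.948 -0.316 0.051
outer loop
vertex -2.336 0.2 1.976
vertex -2.931 -1.438 2.888
vertex -2.66 -0.854 1.478
endloop
endfacet
facet normal 0.947 -0.316 0.050
outer loop
vertex -2.606 -0.384 3.387
vertex -2.931 -1.438 2.888
vertex -2.336 0.2 1.976
endloop
endfacet
facet normal -0.657 0.267 0.705
outer loop
vertex -2.422 3.125 -3.099
vertex -1.831 2.972 -2.49
vertex -1.892 3.756 -2.844
endloop
endfacet
facet normal -0.781 0.617 0.095
outer loop
vertex -2.422 3.125 -3.099
vertex -1.892 3.756 -2.844
vertex -2.073 3.656 -3.682
endloop
endfacet
facet normal -0.899 0.133 -0.417
outer loop
vertex -2.422 3.125 -3.099
vertex -2.073 3.656 -3.682
vertex -2.123 2.811 -3.844
endloop
endfacet
facet normal -0.849 -0.514 -0.124
outer loop
vertex -2.422 3.125 -3.099
vertex -2.123 2.811 -3.844
vertex -1.974 2.388 -3.108
endloop
endfacet
facet normal -0.699 -0.432 0.570
outer loop
vertex -2.422 3.125 -3.099
vertex -1.974 2.388 -3.108
vertex -1.831 2.972 -2.49
endloop
endfacet
facet normal -0.190 0.979 -0.076
outer loop
vertex -2.073 3.656 -3.682
vertex -1.892 3.756 -2.844
vertex -1.266 3.832 -3.432
endloop
endfacet
facet normal 0.011 0.412 0.911
outer loop
vertex -1.892 3.756 -2.844
vertex -1.831 2.972 -2.49
vertex -1.117 3.409 -2.696
endloop
endfacet
facet normal -0.058 -0.719 0.693
outer loop
vertex -1.831 2.972 -2.49
vertex -1.974 2.388 -3.108
vertex -1.167 2.564 -2.858
endloop
endfacet
facet normal -0.300 -0.852 -0.429
outer loop
vertex -1.974 2.388 -3.108
vertex -2.123 2.811 -3.844
vertex -1.348 2.464 -3.696
endloop
endfacet
facet normal -0.381 0.196 -0.904
outer loop
vertex -2.123 2.811 -3.844
vertex -2.073 3.656 -3.682
vertex -1.409 3.248 -4.05
endloop
endfacet
facet normal 0.849 0.514 0.124
outer loop
vertex -0.818 3.095 -3.441
vertex -1.266 3.832 -3.432
vertex -1.117 3.409 -2.696
endloop
endfacet
facet normal 0.899 -0.133 0.417
outer loop
vertex -0.818 3.095 -3.441
vertex -1.117 3.409 -2.696
vertex -1.167 2.564 -2.858
endloop
endfacet
facet normal 0.781 -0.617 -0.095
outer loop
vertex -0.818 3.095 -3.441
vertex -1.167 2.564 -2.858
vertex -1.348 2.464 -3.696
endloop
endfacet
facet normal 0.657 -0.267 -0.705
outer loop
vertex -0.818 3.095 -3.441
vertex -1.348 2.464 -3.696
vertex -1.409 3.248 -4.05
endloop
endfacet
facet normal 0.699 0.432 -0.570
outer loop
vertex -0.818 3.095 -3.441
vertex -1.409 3.248 -4.05
vertex -1.266 3.832 -3.432
endloop
endfacet
facet normal 0.300 0.852 0.429
outer loop
vertex -1.117 3.409 -2.696
vertex -1.266 3.832 -3.432
vertex -1.892 3.756 -2.844
endloop
endfacet
facet normal 0.381 -0.196 0.904
outer loop
vertex -1.167 2.564 -2.858
vertex -1.117 3.409 -2.696
vertex -1.831 2.972 -2.49
endloop
endfacet
facet normal 0.190 -0.979 0.076
outer loop
vertex -1.348 2.464 -3.696
vertex -1.167 2.564 -2.858
vertex -1.974 2.388 -3.108
endloop
endfacet
facet normal -0.011 -0.412 -0.911
outer loop
vertex -1.409 3.248 -4.05
vertex -1.348 2.464 -3.696
vertex -2.123 2.811 -3.844
endloop
endfacet
facet normal 0.058 0.719 -0.693
outer loop
vertex -1.266 3.832 -3.432
vertex -1.409 3.248 -4.05
vertex -2.073 3.656 -3.682
endloop
endfacet

endsolid


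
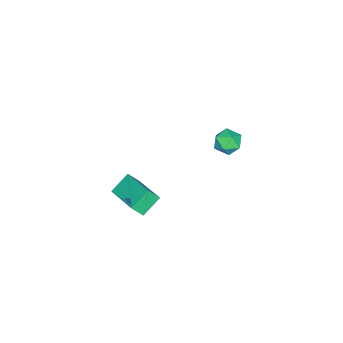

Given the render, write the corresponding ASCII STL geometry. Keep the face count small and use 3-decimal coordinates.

solid 
facet normal -0.876 0.455 -0.160
outer loop
vertex -3.582 -1.121 2.074
vertex -3.977 -1.751 2.443
vertex -3.721 -1.101 2.892
endloop
endfacet
facet normal -0.351 0.933 -0.083
outer loop
vertex -3.582 -1.121 2.074
vertex -3.721 -1.101 2.892
vertex -2.989 -0.852 2.589
endloop
endfacet
facet normal 0.141 0.801 -0.581
outer loop
vertex -3.582 -1.121 2.074
vertex -2.989 -0.852 2.589
vertex -2.792 -1.348 1.953
endloop
endfacet
facet normal -0.078 0.244 -0.967
outer loop
vertex -3.582 -1.121 2.074
vertex -2.792 -1.348 1.953
vertex -3.403 -1.904 1.862
endloop
endfacet
facet normal -0.707 0.030 -0.706
outer loop
vertex -3.582 -1.121 2.074
vertex -3.403 -1.904 1.862
vertex -3.977 -1.751 2.443
endloop
endfacet
facet normal -0.052 0.829 0.556
outer loop
vertex -2.989 -0.852 2.589
vertex -3.721 -1.101 2.892
vertex -3.017 -1.316 3.278
endloop
endfacet
facet normal -0.900 0.057 0.432
outer loop
vertex -3.721 -1.101 2.892
vertex -3.977 -1.751 2.443
vertex -3.628 -1.872 3.187
endloop
endfacet
facet normal -0.627 -0.634 -0.453
outer loop
vertex -3.977 -1.751 2.443
vertex -3.403 -1.904 1.862
vertex -3.431 -2.368 2.551
endloop
endfacet
facet normal 0.392 -0.287 -0.874
outer loop
vertex -3.403 -1.904 1.862
vertex -2.792 -1.348 1.953
vertex -2.699 -2.119 2.248
endloop
endfacet
facet normal 0.746 0.617 -0.250
outer loop
vertex -2.792 -1.348 1.953
vertex -2.989 -0.852 2.589
vertex -2.443 -1.469 2.697
endloop
endfacet
facet normal 0.078 -0.244 0.967
outer loop
vertex -2.838 -2.099 3.066
vertex -3.017 -1.316 3.278
vertex -3.628 -1.872 3.187
endloop
endfacet
facet normal -0.141 -0.801 0.581
outer loop
vertex -2.838 -2.099 3.066
vertex -3.628 -1.872 3.187
vertex -3.431 -2.368 2.551
endloop
endfacet
facet normal 0.351 -0.933 0.083
outer loop
vertex -2.838 -2.099 3.066
vertex -3.431 -2.368 2.551
vertex -2.699 -2.119 2.248
endloop
endfacet
facet normal 0.876 -0.455 0.160
outer loop
vertex -2.838 -2.099 3.066
vertex -2.699 -2.119 2.248
vertex -2.443 -1.469 2.697
endloop
endfacet
facet normal 0.707 -0.030 0.706
outer loop
vertex -2.838 -2.099 3.066
vertex -2.443 -1.469 2.697
vertex -3.017 -1.316 3.278
endloop
endfacet
facet normal -0.392 0.287 0.874
outer loop
vertex -3.628 -1.872 3.187
vertex -3.017 -1.316 3.278
vertex -3.721 -1.101 2.892
endloop
endfacet
facet normal -0.746 -0.617 0.250
outer loop
vertex -3.431 -2.368 2.551
vertex -3.628 -1.872 3.187
vertex -3.977 -1.751 2.443
endloop
endfacet
facet normal 0.052 -0.829 -0.556
outer loop
vertex -2.699 -2.119 2.248
vertex -3.431 -2.368 2.551
vertex -3.403 -1.904 1.862
endloop
endfacet
facet normal 0.900 -0.057 -0.432
outer loop
vertex -2.443 -1.469 2.697
vertex -2.699 -2.119 2.248
vertex -2.792 -1.348 1.953
endloop
endfacet
facet normal 0.627 0.634 0.453
outer loop
vertex -3.017 -1.316 3.278
vertex -2.443 -1.469 2.697
vertex -2.989 -0.852 2.589
endloop
endfacet
facet normal -0.362 0.509 -0.781
outer loop
vertex 1.825 -4.015 2.958
vertex 2.96 -2.341 3.523
vertex 2.775 -4.421 2.254
endloop
endfacet
facet normal -0.540 -0.797 -0.269
outer loop
vertex 3.1 -4.879 2.957
vertex 1.825 -4.015 2.958
vertex 2.775 -4.421 2.254
endloop
endfacet
facet normal -0.362 0.509 -0.781
outer loop
vertex 2.775 -4.421 2.254
vertex 2.96 -2.341 3.523
vertex 3.91 -2.747 2.819
endloop
endfacet
facet normal 0.760 -0.325 -0.563
outer loop
vertex 3.91 -2.747 2.819
vertex 3.1 -4.879 2.957
vertex 2.775 -4.421 2.254
endloop
endfacet
facet normal -0.760 0.325 0.563
outer loop
vertex 1.825 -4.015 2.958
vertex 3.285 -2.799 4.226
vertex 2.96 -2.341 3.523
endloop
endfacet
facet normal -0.540 -0.797 -0.269
outer loop
vertex 2.15 -4.473 3.661
vertex 1.825 -4.015 2.958
vertex 3.1 -4.879 2.957
endloop
endfacet
facet normal -0.760 0.325 0.563
outer loop
vertex 2.15 -4.473 3.661
vertex 3.285 -2.799 4.226
vertex 1.825 -4.015 2.958
endloop
endfacet
facet normal 0.540 0.797 0.269
outer loop
vertex 2.96 -2.341 3.523
vertex 3.285 -2.799 4.226
vertex 3.91 -2.747 2.819
endloop
endfacet
facet normal 0.760 -0.325 -0.563
outer loop
vertex 4.235 -3.205 3.522
vertex 3.1 -4.879 2.957
vertex 3.91 -2.747 2.819
endloop
endfacet
facet normal 0.540 0.797 0.269
outer loop
vertex 3.91 -2.747 2.819
vertex 3.285 -2.799 4.226
vertex 4.235 -3.205 3.522
endloop
endfacet
facet normal 0.362 -0.509 0.781
outer loop
vertex 4.235 -3.205 3.522
vertex 2.15 -4.473 3.661
vertex 3.1 -4.879 2.957
endloop
endfacet
facet normal 0.362 -0.509 0.781
outer loop
vertex 3.285 -2.799 4.226
vertex 2.15 -4.473 3.661
vertex 4.235 -3.205 3.522
endloop
endfacet

endsolid


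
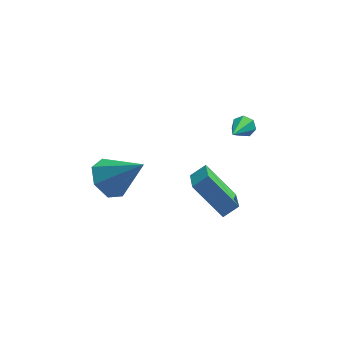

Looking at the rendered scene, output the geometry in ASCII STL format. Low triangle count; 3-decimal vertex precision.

solid 
facet normal -0.617 0.335 0.712
outer loop
vertex 0.699 -1.215 -2.912
vertex 1.352 -0.981 -2.456
vertex 0.673 0.242 -3.621
endloop
endfacet
facet normal -0.787 -0.281 -0.549
outer loop
vertex 1.888 -0.419 -5.024
vertex 0.699 -1.215 -2.912
vertex 0.673 0.242 -3.621
endloop
endfacet
facet normal -0.617 0.335 0.712
outer loop
vertex 0.673 0.242 -3.621
vertex 1.352 -0.981 -2.456
vertex 1.326 0.476 -3.165
endloop
endfacet
facet normal -0.016 0.899 -0.438
outer loop
vertex 1.326 0.476 -3.165
vertex 1.888 -0.419 -5.024
vertex 0.673 0.242 -3.621
endloop
endfacet
facet normal 0.016 -0.899 0.438
outer loop
vertex 0.699 -1.215 -2.912
vertex 2.567 -1.642 -3.859
vertex 1.352 -0.981 -2.456
endloop
endfacet
facet normal -0.787 -0.281 -0.549
outer loop
vertex 1.914 -1.876 -4.315
vertex 0.699 -1.215 -2.912
vertex 1.888 -0.419 -5.024
endloop
endfacet
facet normal 0.016 -0.899 0.438
outer loop
vertex 1.914 -1.876 -4.315
vertex 2.567 -1.642 -3.859
vertex 0.699 -1.215 -2.912
endloop
endfacet
facet normal 0.787 0.281 0.549
outer loop
vertex 1.352 -0.981 -2.456
vertex 2.567 -1.642 -3.859
vertex 1.326 0.476 -3.165
endloop
endfacet
facet normal -0.016 0.899 -0.438
outer loop
vertex 2.541 -0.185 -4.568
vertex 1.888 -0.419 -5.024
vertex 1.326 0.476 -3.165
endloop
endfacet
facet normal 0.787 0.281 0.549
outer loop
vertex 1.326 0.476 -3.165
vertex 2.567 -1.642 -3.859
vertex 2.541 -0.185 -4.568
endloop
endfacet
facet normal 0.617 -0.335 -0.712
outer loop
vertex 2.541 -0.185 -4.568
vertex 1.914 -1.876 -4.315
vertex 1.888 -0.419 -5.024
endloop
endfacet
facet normal 0.617 -0.335 -0.712
outer loop
vertex 2.567 -1.642 -3.859
vertex 1.914 -1.876 -4.315
vertex 2.541 -0.185 -4.568
endloop
endfacet
facet normal -0.695 0.230 -0.682
outer loop
vertex -2.104 -0.322 -4.368
vertex -2.639 0.175 -3.655
vertex -1.913 0.537 -4.273
endloop
endfacet
facet normal 0.911 -0.160 -0.380
outer loop
vertex -2.104 -0.322 -4.368
vertex -1.913 0.537 -4.273
vertex -1.221 -0.295 -2.265
endloop
endfacet
facet normal -0.695 0.231 -0.681
outer loop
vertex -1.913 0.537 -4.273
vertex -2.639 0.175 -3.655
vertex -2.268 1.123 -3.712
endloop
endfacet
facet normal 0.829 0.556 -0.056
outer loop
vertex -1.913 0.537 -4.273
vertex -2.268 1.123 -3.712
vertex -1.221 -0.295 -2.265
endloop
endfacet
facet normal -0.694 0.231 -0.682
outer loop
vertex -2.268 1.123 -3.712
vertex -2.639 0.175 -3.655
vertex -2.903 0.995 -3.109
endloop
endfacet
facet normal 0.338 0.783 0.522
outer loop
vertex -2.268 1.123 -3.712
vertex -2.903 0.995 -3.109
vertex -1.221 -0.295 -2.265
endloop
endfacet
facet normal -0.696 0.229 -0.681
outer loop
vertex -2.903 0.995 -3.109
vertex -2.639 0.175 -3.655
vertex -3.338 0.249 -2.916
endloop
endfacet
facet normal -0.192 0.349 0.917
outer loop
vertex -2.903 0.995 -3.109
vertex -3.338 0.249 -2.916
vertex -1.221 -0.295 -2.265
endloop
endfacet
facet normal -0.695 0.230 -0.681
outer loop
vertex -3.338 0.249 -2.916
vertex -2.639 0.175 -3.655
vertex -3.247 -0.553 -3.28
endloop
endfacet
facet normal -0.364 -0.419 0.832
outer loop
vertex -3.338 0.249 -2.916
vertex -3.247 -0.553 -3.28
vertex -1.221 -0.295 -2.265
endloop
endfacet
facet normal -0.695 0.230 -0.681
outer loop
vertex -3.247 -0.553 -3.28
vertex -2.639 0.175 -3.655
vertex -2.698 -0.807 -3.926
endloop
endfacet
facet normal -0.046 -0.942 0.331
outer loop
vertex -3.247 -0.553 -3.28
vertex -2.698 -0.807 -3.926
vertex -1.221 -0.295 -2.265
endloop
endfacet
facet normal -0.695 0.230 -0.682
outer loop
vertex -2.698 -0.807 -3.926
vertex -2.639 0.175 -3.655
vertex -2.104 -0.322 -4.368
endloop
endfacet
facet normal 0.521 -0.828 -0.208
outer loop
vertex -2.698 -0.807 -3.926
vertex -2.104 -0.322 -4.368
vertex -1.221 -0.295 -2.265
endloop
endfacet
facet normal 0.348 0.824 -0.448
outer loop
vertex 3.305 3.005 -3.729
vertex 3.076 3.315 -3.337
vertex 3.58 3.095 -3.35
endloop
endfacet
facet normal 0.607 -0.751 -0.262
outer loop
vertex 3.305 3.005 -3.729
vertex 3.58 3.095 -3.35
vertex 2.504 1.965 -2.603
endloop
endfacet
facet normal 0.348 0.824 -0.446
outer loop
vertex 3.58 3.095 -3.35
vertex 3.076 3.315 -3.337
vertex 3.476 3.35 -2.96
endloop
endfacet
facet normal 0.772 -0.418 0.479
outer loop
vertex 3.58 3.095 -3.35
vertex 3.476 3.35 -2.96
vertex 2.504 1.965 -2.603
endloop
endfacet
facet normal 0.349 0.824 -0.447
outer loop
vertex 3.476 3.35 -2.96
vertex 3.076 3.315 -3.337
vertex 3.071 3.579 -2.854
endloop
endfacet
facet normal 0.280 0.051 0.959
outer loop
vertex 3.476 3.35 -2.96
vertex 3.071 3.579 -2.854
vertex 2.504 1.965 -2.603
endloop
endfacet
facet normal 0.351 0.823 -0.446
outer loop
vertex 3.071 3.579 -2.854
vertex 3.076 3.315 -3.337
vertex 2.67 3.61 -3.112
endloop
endfacet
facet normal -0.499 0.302 0.812
outer loop
vertex 3.071 3.579 -2.854
vertex 2.67 3.61 -3.112
vertex 2.504 1.965 -2.603
endloop
endfacet
facet normal 0.349 0.823 -0.449
outer loop
vertex 2.67 3.61 -3.112
vertex 3.076 3.315 -3.337
vertex 2.575 3.418 -3.538
endloop
endfacet
facet normal -0.978 0.146 0.152
outer loop
vertex 2.67 3.61 -3.112
vertex 2.575 3.418 -3.538
vertex 2.504 1.965 -2.603
endloop
endfacet
facet normal 0.349 0.824 -0.447
outer loop
vertex 2.575 3.418 -3.538
vertex 3.076 3.315 -3.337
vertex 2.858 3.149 -3.813
endloop
endfacet
facet normal -0.796 -0.300 -0.526
outer loop
vertex 2.575 3.418 -3.538
vertex 2.858 3.149 -3.813
vertex 2.504 1.965 -2.603
endloop
endfacet
facet normal 0.349 0.823 -0.447
outer loop
vertex 2.858 3.149 -3.813
vertex 3.076 3.315 -3.337
vertex 3.305 3.005 -3.729
endloop
endfacet
facet normal -0.092 -0.698 -0.710
outer loop
vertex 2.858 3.149 -3.813
vertex 3.305 3.005 -3.729
vertex 2.504 1.965 -2.603
endloop
endfacet

endsolid


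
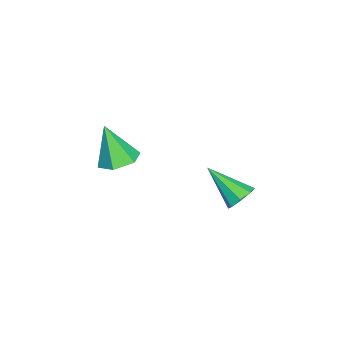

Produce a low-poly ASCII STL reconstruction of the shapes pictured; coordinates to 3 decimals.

solid 
facet normal 0.136 0.341 -0.930
outer loop
vertex -1.734 -2.776 0.873
vertex -2.753 -2.772 0.725
vertex -2.283 -1.936 1.1
endloop
endfacet
facet normal 0.720 0.301 0.626
outer loop
vertex -1.734 -2.776 0.873
vertex -2.283 -1.936 1.1
vertex -3.047 -3.508 2.735
endloop
endfacet
facet normal 0.136 0.341 -0.930
outer loop
vertex -2.283 -1.936 1.1
vertex -2.753 -2.772 0.725
vertex -3.303 -1.932 0.952
endloop
endfacet
facet normal -0.094 0.739 0.667
outer loop
vertex -2.283 -1.936 1.1
vertex -3.303 -1.932 0.952
vertex -3.047 -3.508 2.735
endloop
endfacet
facet normal 0.136 0.341 -0.930
outer loop
vertex -3.303 -1.932 0.952
vertex -2.753 -2.772 0.725
vertex -3.772 -2.768 0.577
endloop
endfacet
facet normal -0.865 0.308 0.396
outer loop
vertex -3.303 -1.932 0.952
vertex -3.772 -2.768 0.577
vertex -3.047 -3.508 2.735
endloop
endfacet
facet normal 0.136 0.340 -0.930
outer loop
vertex -3.772 -2.768 0.577
vertex -2.753 -2.772 0.725
vertex -3.222 -3.609 0.35
endloop
endfacet
facet normal -0.823 -0.561 0.084
outer loop
vertex -3.772 -2.768 0.577
vertex -3.222 -3.609 0.35
vertex -3.047 -3.508 2.735
endloop
endfacet
facet normal 0.136 0.340 -0.930
outer loop
vertex -3.222 -3.609 0.35
vertex -2.753 -2.772 0.725
vertex -2.203 -3.613 0.498
endloop
endfacet
facet normal -0.010 -0.999 0.043
outer loop
vertex -3.222 -3.609 0.35
vertex -2.203 -3.613 0.498
vertex -3.047 -3.508 2.735
endloop
endfacet
facet normal 0.136 0.340 -0.930
outer loop
vertex -2.203 -3.613 0.498
vertex -2.753 -2.772 0.725
vertex -1.734 -2.776 0.873
endloop
endfacet
facet normal 0.761 -0.567 0.314
outer loop
vertex -2.203 -3.613 0.498
vertex -1.734 -2.776 0.873
vertex -3.047 -3.508 2.735
endloop
endfacet
facet normal 0.280 0.760 -0.587
outer loop
vertex 0.151 2.951 0.994
vertex -0.576 3.234 1.013
vertex 0.065 3.332 1.446
endloop
endfacet
facet normal 0.812 -0.360 0.458
outer loop
vertex 0.151 2.951 0.994
vertex 0.065 3.332 1.446
vertex -1.184 1.586 2.287
endloop
endfacet
facet normal 0.280 0.760 -0.587
outer loop
vertex 0.065 3.332 1.446
vertex -0.576 3.234 1.013
vertex -0.396 3.655 1.644
endloop
endfacet
facet normal 0.453 0.103 0.886
outer loop
vertex 0.065 3.332 1.446
vertex -0.396 3.655 1.644
vertex -1.184 1.586 2.287
endloop
endfacet
facet normal 0.282 0.759 -0.587
outer loop
vertex -0.396 3.655 1.644
vertex -0.576 3.234 1.013
vertex -0.962 3.732 1.472
endloop
endfacet
facet normal -0.225 0.366 0.903
outer loop
vertex -0.396 3.655 1.644
vertex -0.962 3.732 1.472
vertex -1.184 1.586 2.287
endloop
endfacet
facet normal 0.280 0.759 -0.588
outer loop
vertex -0.962 3.732 1.472
vertex -0.576 3.234 1.013
vertex -1.303 3.517 1.032
endloop
endfacet
facet normal -0.820 0.275 0.501
outer loop
vertex -0.962 3.732 1.472
vertex -1.303 3.517 1.032
vertex -1.184 1.586 2.287
endloop
endfacet
facet normal 0.280 0.760 -0.587
outer loop
vertex -1.303 3.517 1.032
vertex -0.576 3.234 1.013
vertex -1.217 3.136 0.58
endloop
endfacet
facet normal -0.989 -0.118 -0.088
outer loop
vertex -1.303 3.517 1.032
vertex -1.217 3.136 0.58
vertex -1.184 1.586 2.287
endloop
endfacet
facet normal 0.281 0.759 -0.588
outer loop
vertex -1.217 3.136 0.58
vertex -0.576 3.234 1.013
vertex -0.756 2.812 0.382
endloop
endfacet
facet normal -0.630 -0.581 -0.515
outer loop
vertex -1.217 3.136 0.58
vertex -0.756 2.812 0.382
vertex -1.184 1.586 2.287
endloop
endfacet
facet normal 0.279 0.760 -0.588
outer loop
vertex -0.756 2.812 0.382
vertex -0.576 3.234 1.013
vertex -0.189 2.736 0.553
endloop
endfacet
facet normal 0.048 -0.845 -0.533
outer loop
vertex -0.756 2.812 0.382
vertex -0.189 2.736 0.553
vertex -1.184 1.586 2.287
endloop
endfacet
facet normal 0.280 0.760 -0.587
outer loop
vertex -0.189 2.736 0.553
vertex -0.576 3.234 1.013
vertex 0.151 2.951 0.994
endloop
endfacet
facet normal 0.645 -0.753 -0.130
outer loop
vertex -0.189 2.736 0.553
vertex 0.151 2.951 0.994
vertex -1.184 1.586 2.287
endloop
endfacet

endsolid


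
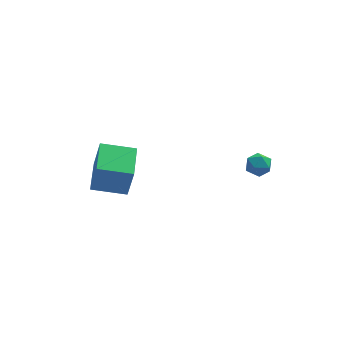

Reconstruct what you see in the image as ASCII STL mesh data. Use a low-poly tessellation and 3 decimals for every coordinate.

solid 
facet normal -0.967 0.173 0.188
outer loop
vertex -4.601 1.878 -0.345
vertex -4.226 3.749 -0.135
vertex -4.913 2.149 -2.2
endloop
endfacet
facet normal -0.195 -0.975 -0.110
outer loop
vertex -3.134 1.831 -2.545
vertex -4.601 1.878 -0.345
vertex -4.913 2.149 -2.2
endloop
endfacet
facet normal -0.967 0.173 0.188
outer loop
vertex -4.913 2.149 -2.2
vertex -4.226 3.749 -0.135
vertex -4.538 4.02 -1.989
endloop
endfacet
facet normal -0.164 0.143 -0.976
outer loop
vertex -4.538 4.02 -1.989
vertex -3.134 1.831 -2.545
vertex -4.913 2.149 -2.2
endloop
endfacet
facet normal 0.164 -0.142 0.976
outer loop
vertex -4.601 1.878 -0.345
vertex -2.447 3.431 -0.48
vertex -4.226 3.749 -0.135
endloop
endfacet
facet normal -0.196 -0.975 -0.110
outer loop
vertex -2.822 1.56 -0.691
vertex -4.601 1.878 -0.345
vertex -3.134 1.831 -2.545
endloop
endfacet
facet normal 0.164 -0.143 0.976
outer loop
vertex -2.822 1.56 -0.691
vertex -2.447 3.431 -0.48
vertex -4.601 1.878 -0.345
endloop
endfacet
facet normal 0.195 0.975 0.110
outer loop
vertex -4.226 3.749 -0.135
vertex -2.447 3.431 -0.48
vertex -4.538 4.02 -1.989
endloop
endfacet
facet normal -0.164 0.142 -0.976
outer loop
vertex -2.759 3.702 -2.335
vertex -3.134 1.831 -2.545
vertex -4.538 4.02 -1.989
endloop
endfacet
facet normal 0.196 0.975 0.109
outer loop
vertex -4.538 4.02 -1.989
vertex -2.447 3.431 -0.48
vertex -2.759 3.702 -2.335
endloop
endfacet
facet normal 0.967 -0.173 -0.188
outer loop
vertex -2.759 3.702 -2.335
vertex -2.822 1.56 -0.691
vertex -3.134 1.831 -2.545
endloop
endfacet
facet normal 0.967 -0.173 -0.188
outer loop
vertex -2.447 3.431 -0.48
vertex -2.822 1.56 -0.691
vertex -2.759 3.702 -2.335
endloop
endfacet
facet normal -0.426 -0.256 0.868
outer loop
vertex 1.924 -2.475 3.767
vertex 2.126 -3.132 3.672
vertex 2.54 -2.686 4.007
endloop
endfacet
facet normal -0.200 0.421 0.885
outer loop
vertex 1.924 -2.475 3.767
vertex 2.54 -2.686 4.007
vertex 2.481 -2.067 3.699
endloop
endfacet
facet normal -0.523 0.774 0.356
outer loop
vertex 1.924 -2.475 3.767
vertex 2.481 -2.067 3.699
vertex 2.031 -2.13 3.175
endloop
endfacet
facet normal -0.949 0.315 0.012
outer loop
vertex 1.924 -2.475 3.767
vertex 2.031 -2.13 3.175
vertex 1.812 -2.788 3.158
endloop
endfacet
facet normal -0.889 -0.321 0.328
outer loop
vertex 1.924 -2.475 3.767
vertex 1.812 -2.788 3.158
vertex 2.126 -3.132 3.672
endloop
endfacet
facet normal 0.502 0.423 0.754
outer loop
vertex 2.481 -2.067 3.699
vertex 2.54 -2.686 4.007
vertex 3.028 -2.472 3.562
endloop
endfacet
facet normal 0.137 -0.673 0.727
outer loop
vertex 2.54 -2.686 4.007
vertex 2.126 -3.132 3.672
vertex 2.809 -3.13 3.545
endloop
endfacet
facet normal -0.612 -0.777 -0.146
outer loop
vertex 2.126 -3.132 3.672
vertex 1.812 -2.788 3.158
vertex 2.359 -3.193 3.021
endloop
endfacet
facet normal -0.710 0.253 -0.657
outer loop
vertex 1.812 -2.788 3.158
vertex 2.031 -2.13 3.175
vertex 2.3 -2.574 2.713
endloop
endfacet
facet normal -0.022 0.995 -0.101
outer loop
vertex 2.031 -2.13 3.175
vertex 2.481 -2.067 3.699
vertex 2.714 -2.128 3.048
endloop
endfacet
facet normal 0.949 -0.315 -0.012
outer loop
vertex 2.916 -2.785 2.953
vertex 3.028 -2.472 3.562
vertex 2.809 -3.13 3.545
endloop
endfacet
facet normal 0.523 -0.774 -0.356
outer loop
vertex 2.916 -2.785 2.953
vertex 2.809 -3.13 3.545
vertex 2.359 -3.193 3.021
endloop
endfacet
facet normal 0.200 -0.421 -0.885
outer loop
vertex 2.916 -2.785 2.953
vertex 2.359 -3.193 3.021
vertex 2.3 -2.574 2.713
endloop
endfacet
facet normal 0.426 0.256 -0.868
outer loop
vertex 2.916 -2.785 2.953
vertex 2.3 -2.574 2.713
vertex 2.714 -2.128 3.048
endloop
endfacet
facet normal 0.889 0.321 -0.328
outer loop
vertex 2.916 -2.785 2.953
vertex 2.714 -2.128 3.048
vertex 3.028 -2.472 3.562
endloop
endfacet
facet normal 0.710 -0.253 0.657
outer loop
vertex 2.809 -3.13 3.545
vertex 3.028 -2.472 3.562
vertex 2.54 -2.686 4.007
endloop
endfacet
facet normal 0.022 -0.995 0.101
outer loop
vertex 2.359 -3.193 3.021
vertex 2.809 -3.13 3.545
vertex 2.126 -3.132 3.672
endloop
endfacet
facet normal -0.502 -0.423 -0.754
outer loop
vertex 2.3 -2.574 2.713
vertex 2.359 -3.193 3.021
vertex 1.812 -2.788 3.158
endloop
endfacet
facet normal -0.137 0.673 -0.727
outer loop
vertex 2.714 -2.128 3.048
vertex 2.3 -2.574 2.713
vertex 2.031 -2.13 3.175
endloop
endfacet
facet normal 0.612 0.777 0.146
outer loop
vertex 3.028 -2.472 3.562
vertex 2.714 -2.128 3.048
vertex 2.481 -2.067 3.699
endloop
endfacet

endsolid
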